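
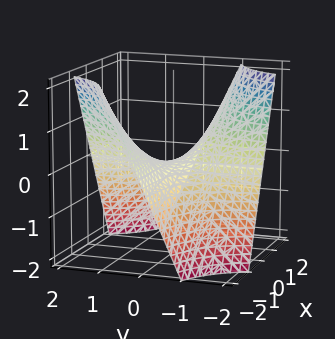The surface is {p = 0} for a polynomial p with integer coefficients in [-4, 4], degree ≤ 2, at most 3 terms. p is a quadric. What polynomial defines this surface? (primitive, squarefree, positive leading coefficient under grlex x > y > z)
x*y + z

First, degree: a hyperbolic paraboloid; a quadric, so deg p = 2.
Then, from the visible intercepts: every point of the x-axis in the box is on the surface; the visible y-axis segment lies entirely on the surface; it meets the z-axis at z = 0 (among the integer gridlines).
Finally, fitting integer coefficients to these (and the overall shape) gives p.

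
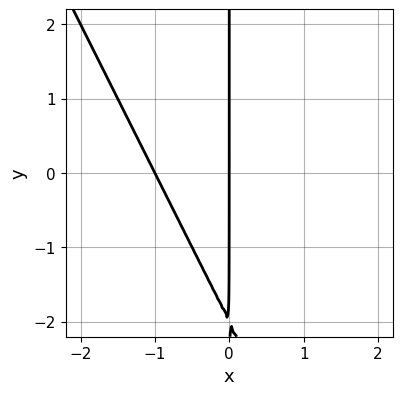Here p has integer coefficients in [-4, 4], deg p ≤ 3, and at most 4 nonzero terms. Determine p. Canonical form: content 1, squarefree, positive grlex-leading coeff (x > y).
1. The degree is 2 — a generic line meets the curve in up to 2 points.
2. From the axis intercepts and sections: the visible y-axis segment lies entirely on the curve; the x-axis gridline crossings are at x ∈ {-1, 0}.
3. These observations pin down the coefficients.

2*x^2 + x*y + 2*x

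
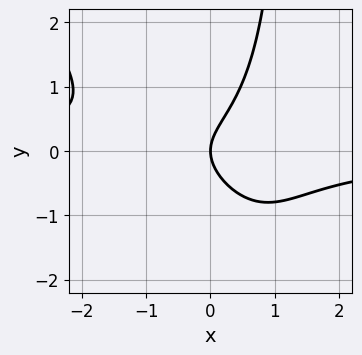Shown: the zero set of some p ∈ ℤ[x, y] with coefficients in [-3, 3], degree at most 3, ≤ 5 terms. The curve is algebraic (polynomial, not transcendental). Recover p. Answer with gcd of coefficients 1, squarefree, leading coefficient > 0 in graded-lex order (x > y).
3*x^2*y + 2*x*y^2 - 3*y^2 + 3*x

1. The degree is 3 — no degree-2 curve has this shape.
2. From the visible intercepts: it crosses the x-axis at the gridline x = 0; one y-axis crossing is at y = 0.
3. The integer polynomial consistent with all of this is the stated p.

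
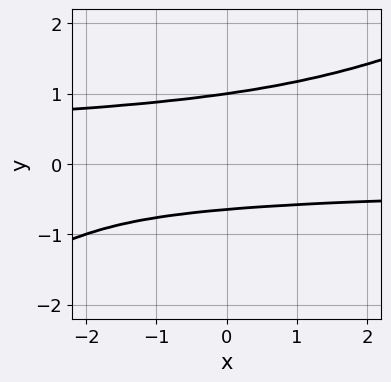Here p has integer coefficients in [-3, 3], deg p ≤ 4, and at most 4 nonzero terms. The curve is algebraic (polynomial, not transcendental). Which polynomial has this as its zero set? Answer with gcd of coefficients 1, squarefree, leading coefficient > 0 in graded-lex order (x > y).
First, deg p = 4.
Then, reading off the gridlines: it meets the y-axis at y = 1 (among the integer gridlines); no x-intercept at any integer in the box.
Finally, the integer polynomial consistent with all of this is the stated p.

x*y^3 - 2*y^4 + y + 1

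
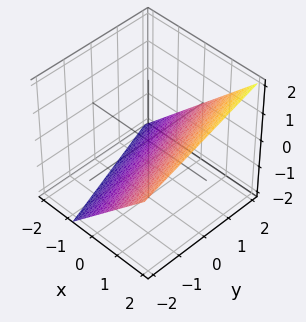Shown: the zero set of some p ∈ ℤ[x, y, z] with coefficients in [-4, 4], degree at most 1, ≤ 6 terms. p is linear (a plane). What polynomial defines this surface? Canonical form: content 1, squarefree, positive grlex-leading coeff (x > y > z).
The degree is 1 — the surface is flat (a plane).
Reading off the gridlines: it meets the y-axis at y = 2 (among the integer gridlines).
Solving for integer coefficients yields p as stated.

3*x + y - 3*z - 2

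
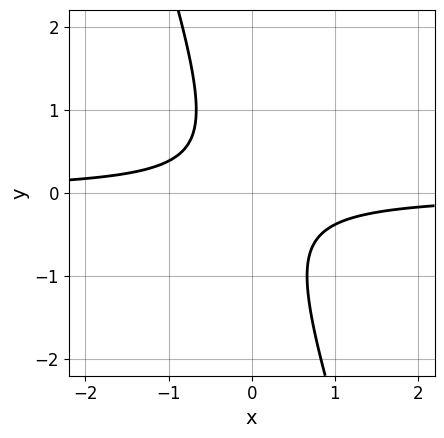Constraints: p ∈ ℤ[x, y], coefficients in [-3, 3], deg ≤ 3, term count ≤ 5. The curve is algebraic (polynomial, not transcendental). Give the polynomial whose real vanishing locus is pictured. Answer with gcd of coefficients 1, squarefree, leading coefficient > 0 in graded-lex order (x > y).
Degree: the shape is more complex than any degree-1 curve, so deg p = 2.
From the axis intercepts and sections: the curve avoids every integer x-axis point in the box; no y-intercept at any integer in the box.
These observations pin down the coefficients.

3*x*y + y^2 + 1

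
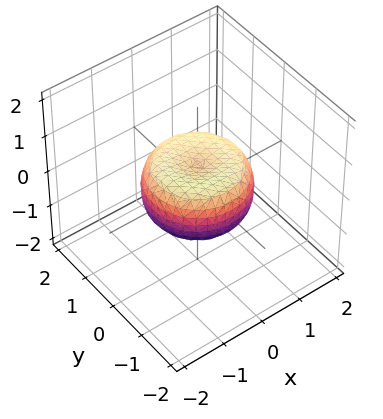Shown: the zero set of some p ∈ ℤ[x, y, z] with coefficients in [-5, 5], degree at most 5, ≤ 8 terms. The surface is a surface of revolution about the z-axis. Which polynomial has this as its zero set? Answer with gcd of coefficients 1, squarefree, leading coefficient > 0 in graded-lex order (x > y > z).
2*x^4 + 4*x^2*y^2 + 2*y^4 - 2*x^2 - 2*y^2 + 3*z^2 - 1

(a) The degree is 4 — a generic line meets the surface in up to 4 points.
(b) Symmetry: the z-axis is an axis of rotation, so x and y enter only as x² + y².
(c) Observable constraints: a circular section at z = 0 has radius between 1 and 2.
(d) Matching integer coefficients to the picture gives p.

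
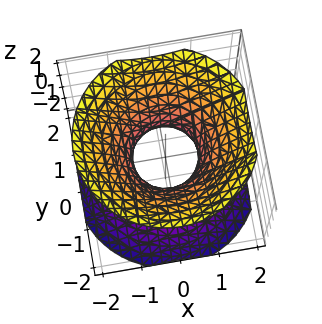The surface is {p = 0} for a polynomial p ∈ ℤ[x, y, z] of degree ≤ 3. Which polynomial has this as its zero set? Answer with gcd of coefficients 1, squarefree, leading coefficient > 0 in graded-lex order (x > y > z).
1. The degree is 2 — an hourglass — one-sheet hyperboloid; a quadric.
2. Symmetry: the surface is invariant under rotation about z: p = q(x² + y², z); mirror symmetry z ↦ −z ⇒ only even powers of z.
3. From the axis intercepts and sections: it misses every integer gridline on the z-axis; a circular section at z = 1 has radius between 1 and 2.
4. Fitting integer coefficients to these (and the overall shape) gives p.

3*x^2 + 3*y^2 - 3*z^2 - 2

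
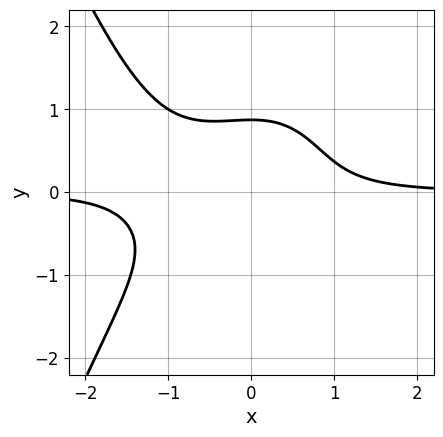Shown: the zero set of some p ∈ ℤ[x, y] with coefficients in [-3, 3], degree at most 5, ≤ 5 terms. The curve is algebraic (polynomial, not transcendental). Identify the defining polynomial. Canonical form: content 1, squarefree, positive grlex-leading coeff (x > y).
3*x^3*y + 2*x^2*y + 3*y^3 - 2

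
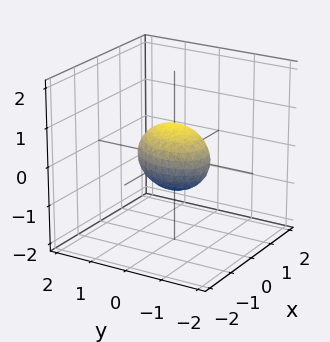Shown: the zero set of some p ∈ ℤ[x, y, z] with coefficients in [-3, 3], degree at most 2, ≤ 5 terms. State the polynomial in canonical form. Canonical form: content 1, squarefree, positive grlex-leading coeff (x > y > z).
3*x^2 - x*y + 2*y^2 + 3*z^2 - 2

1. Degree: the shape is more complex than any degree-1 surface, so deg p = 2.
2. From the axis intercepts and sections: among the integer gridlines, it crosses the y-axis at y ∈ {-1, 1}.
3. Assembling these constraints gives the stated polynomial.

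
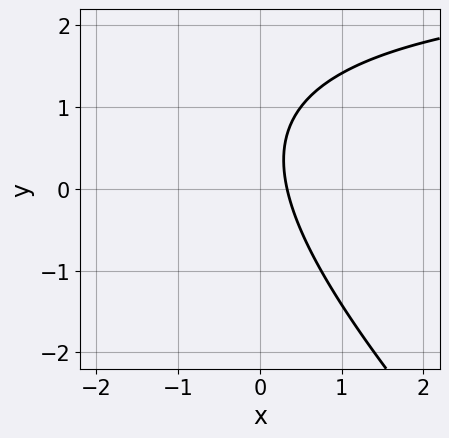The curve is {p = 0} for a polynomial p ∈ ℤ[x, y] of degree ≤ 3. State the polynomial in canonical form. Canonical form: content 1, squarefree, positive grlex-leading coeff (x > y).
x*y + y^2 - 3*x - y + 1

(a) deg p = 2. A generic line meets the curve in up to 2 points.
(b) Checking where it meets the axes: no y-intercept at any integer in the box.
(c) Fitting integer coefficients to these (and the overall shape) gives p.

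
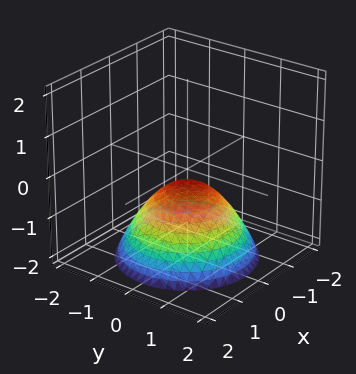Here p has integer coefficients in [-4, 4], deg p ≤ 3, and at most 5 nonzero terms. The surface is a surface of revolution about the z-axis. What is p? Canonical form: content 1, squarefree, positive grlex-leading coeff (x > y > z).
2*x^2 + 2*y^2 + 3*z + 1

The degree is 2 — the shape is more complex than any degree-1 surface.
Symmetries: rotational symmetry about the z-axis ⇒ p depends on x, y only through x² + y².
Checking where it meets the axes: the surface avoids every integer y-axis point in the box; a circular section at z = -1 has radius exactly 1.
These observations pin down the coefficients.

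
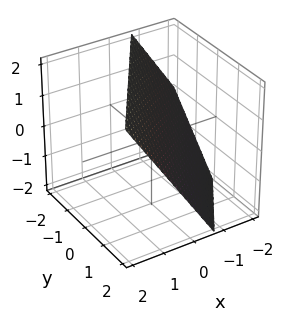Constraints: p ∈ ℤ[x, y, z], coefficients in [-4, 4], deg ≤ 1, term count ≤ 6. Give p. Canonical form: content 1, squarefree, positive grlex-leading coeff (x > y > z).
3*x - 2*y - 2*z + 2

First, deg p = 1. Every cross-section is a straight line — this is a plane.
Then, against the integer gridlines: it meets the y-axis at y = 1 (among the integer gridlines); it meets the z-axis at z = 1 (among the integer gridlines).
Finally, matching integer coefficients to the picture gives p.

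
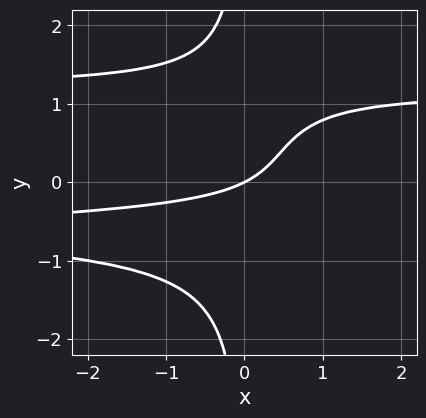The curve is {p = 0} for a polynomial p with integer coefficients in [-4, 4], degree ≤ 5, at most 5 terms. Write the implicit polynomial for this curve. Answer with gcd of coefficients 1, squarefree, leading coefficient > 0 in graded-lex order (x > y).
(a) The degree is 4 — the shape is more complex than any degree-3 curve.
(b) Reading off the gridlines: it crosses the x-axis at the gridline x = 0; one y-axis crossing is at y = 0.
(c) Putting this together gives p.

2*x*y^3 - 2*x*y - x + 2*y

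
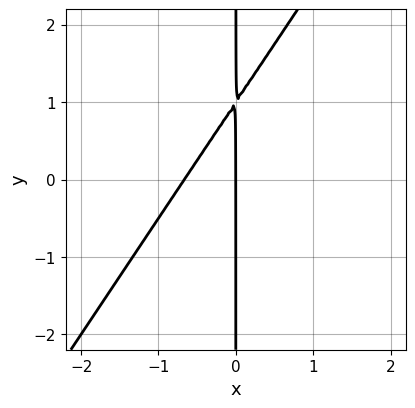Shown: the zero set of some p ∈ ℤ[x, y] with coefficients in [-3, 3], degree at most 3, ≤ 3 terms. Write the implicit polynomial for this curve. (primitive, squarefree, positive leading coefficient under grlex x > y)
3*x^2 - 2*x*y + 2*x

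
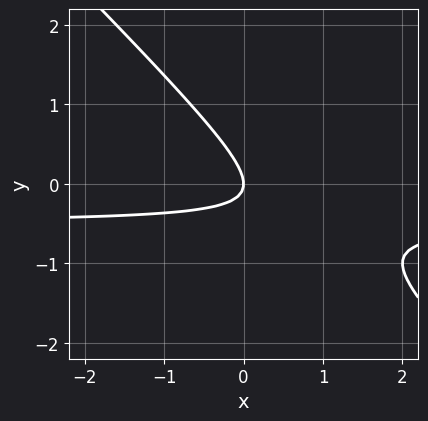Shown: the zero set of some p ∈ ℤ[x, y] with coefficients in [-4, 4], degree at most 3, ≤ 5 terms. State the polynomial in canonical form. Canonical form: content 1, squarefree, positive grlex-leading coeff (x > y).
(a) The degree is 2 — no degree-1 curve has this shape.
(b) Against the integer gridlines: one x-axis crossing is at x = 0; one y-axis crossing is at y = 0.
(c) Together with the visible shape, these determine p as stated.

2*x*y + 2*y^2 + x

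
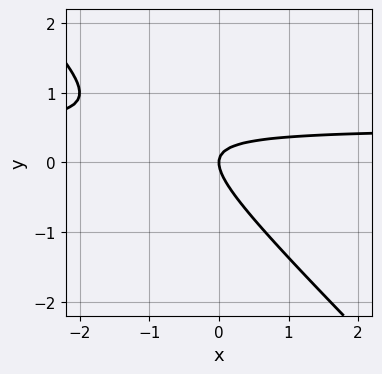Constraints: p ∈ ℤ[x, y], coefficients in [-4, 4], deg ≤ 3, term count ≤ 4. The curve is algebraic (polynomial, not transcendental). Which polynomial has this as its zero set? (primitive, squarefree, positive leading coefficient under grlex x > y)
2*x*y + 2*y^2 - x

1. The degree is 2 — a generic line meets the curve in up to 2 points.
2. Reading off the gridlines: one y-axis crossing is at y = 0; it meets the x-axis at x = 0 (among the integer gridlines).
3. Together with the visible shape, these determine p as stated.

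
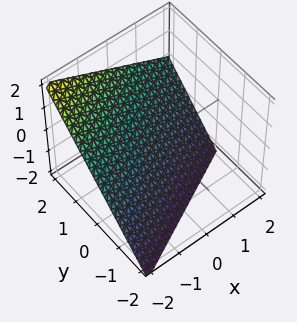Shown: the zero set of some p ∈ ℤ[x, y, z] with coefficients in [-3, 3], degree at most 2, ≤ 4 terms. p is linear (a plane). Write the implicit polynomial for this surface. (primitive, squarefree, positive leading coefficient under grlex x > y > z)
First, degree: the surface is flat (a plane), so deg p = 1.
Next, observable constraints: it meets the y-axis at y = 1 (among the integer gridlines); it crosses the z-axis at the gridline z = -1; it meets the x-axis at x = -2 (among the integer gridlines).
Finally, fitting integer coefficients to these (and the overall shape) gives p.

x - 2*y + 2*z + 2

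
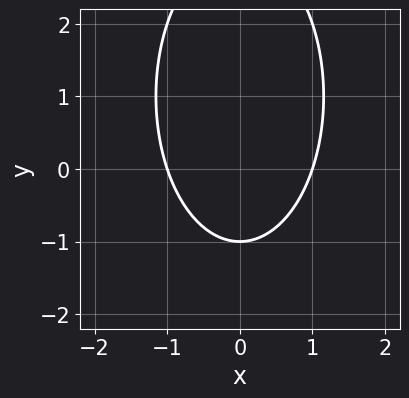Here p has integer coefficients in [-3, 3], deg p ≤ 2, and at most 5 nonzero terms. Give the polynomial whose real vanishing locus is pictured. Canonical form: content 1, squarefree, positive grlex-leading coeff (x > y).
deg p = 2. The shape is more complex than any degree-1 curve.
Symmetries: mirror symmetry x ↦ −x ⇒ only even powers of x.
From the visible intercepts: it crosses the y-axis at the gridline y = -1; the x-axis gridline crossings are at x ∈ {-1, 1}.
Together with the visible shape, these determine p as stated.

3*x^2 + y^2 - 2*y - 3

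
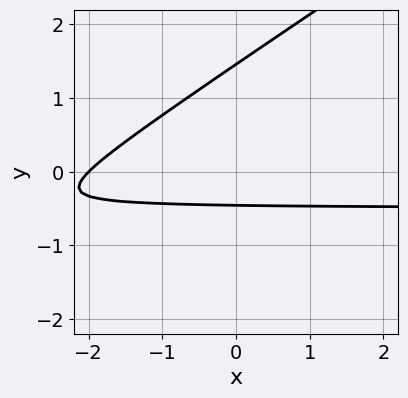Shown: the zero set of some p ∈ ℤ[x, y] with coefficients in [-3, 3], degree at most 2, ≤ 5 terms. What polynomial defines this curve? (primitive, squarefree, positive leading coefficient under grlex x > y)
The degree is 2 — no degree-1 curve has this shape.
Observable constraints: it crosses the x-axis at the gridline x = -2.
Assembling these constraints gives the stated polynomial.

2*x*y - 3*y^2 + x + 3*y + 2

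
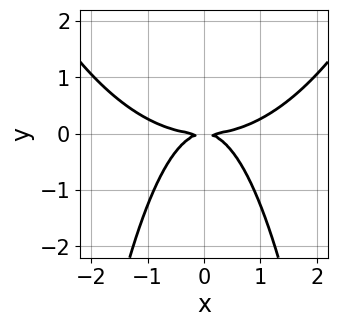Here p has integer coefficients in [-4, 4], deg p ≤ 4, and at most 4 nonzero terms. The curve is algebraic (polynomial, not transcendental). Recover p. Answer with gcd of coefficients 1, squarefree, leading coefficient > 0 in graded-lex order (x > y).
x^4 - 3*x^2*y - 3*y^2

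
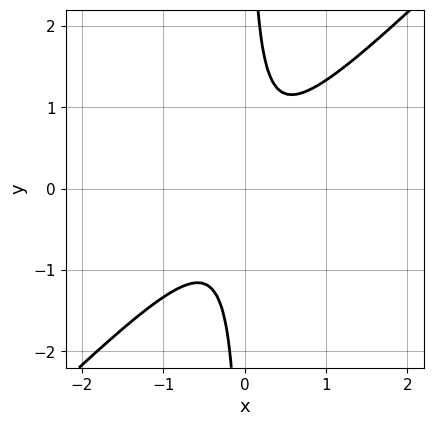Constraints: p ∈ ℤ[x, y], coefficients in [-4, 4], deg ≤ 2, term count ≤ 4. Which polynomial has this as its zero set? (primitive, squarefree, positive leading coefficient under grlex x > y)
3*x^2 - 3*x*y + 1

Degree: no degree-1 curve has this shape, so deg p = 2.
From the visible intercepts: the curve avoids every integer x-axis point in the box; it misses every integer gridline on the y-axis.
Matching integer coefficients to the picture gives p.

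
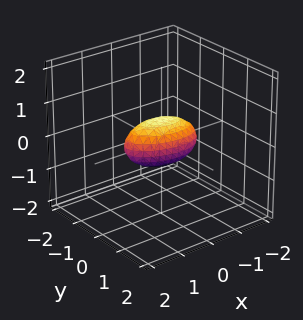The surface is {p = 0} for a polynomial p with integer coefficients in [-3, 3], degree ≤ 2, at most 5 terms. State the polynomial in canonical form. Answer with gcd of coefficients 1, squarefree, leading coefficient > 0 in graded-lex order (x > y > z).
x^2 + x*y + 3*y^2 + 2*z^2 - 1

(a) deg p = 2. A generic line meets the surface in up to 2 points.
(b) From the axis intercepts and sections: the x-axis gridline crossings are at x ∈ {-1, 1}.
(c) The integer polynomial consistent with all of this is the stated p.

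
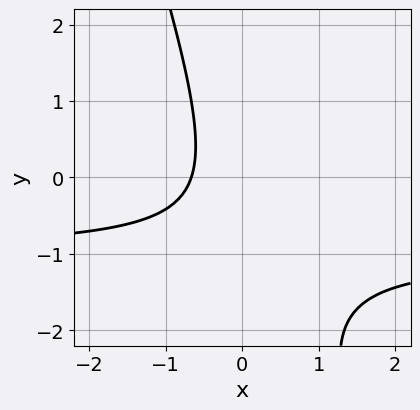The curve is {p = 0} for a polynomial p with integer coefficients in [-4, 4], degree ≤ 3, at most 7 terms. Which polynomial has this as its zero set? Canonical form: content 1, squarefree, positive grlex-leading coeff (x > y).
First, the degree is 2 — the shape is more complex than any degree-1 curve.
Then, observable constraints: it misses every integer gridline on the y-axis.
Finally, assembling these constraints gives the stated polynomial.

3*x*y + y^2 + 3*x + y + 2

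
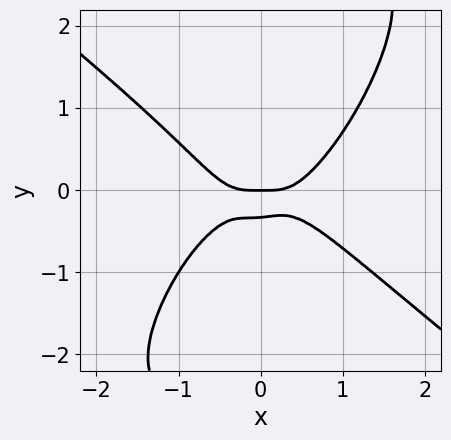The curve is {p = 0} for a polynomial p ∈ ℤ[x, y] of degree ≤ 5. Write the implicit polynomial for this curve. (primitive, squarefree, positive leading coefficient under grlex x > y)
3*x^4 - 3*x^2*y^2 + 2*x*y^3 - 3*y^2 - y

deg p = 4.
From the axis intercepts and sections: one y-axis crossing is at y = 0; it meets the x-axis at x = 0 (among the integer gridlines).
Matching integer coefficients to the picture gives p.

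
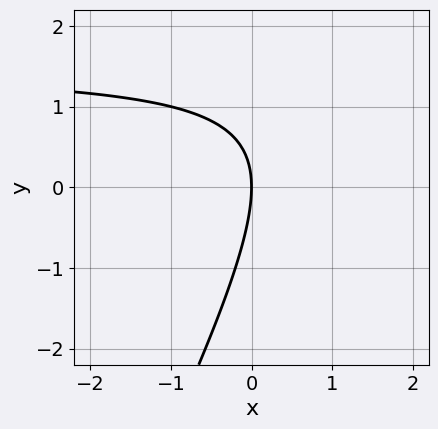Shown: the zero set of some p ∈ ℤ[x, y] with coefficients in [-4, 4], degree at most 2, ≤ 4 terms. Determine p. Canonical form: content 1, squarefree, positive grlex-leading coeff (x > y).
2*x*y - y^2 - 3*x

First, deg p = 2.
Then, reading off the gridlines: it meets the y-axis at y = 0 (among the integer gridlines); it meets the x-axis at x = 0 (among the integer gridlines).
Finally, together with the visible shape, these determine p as stated.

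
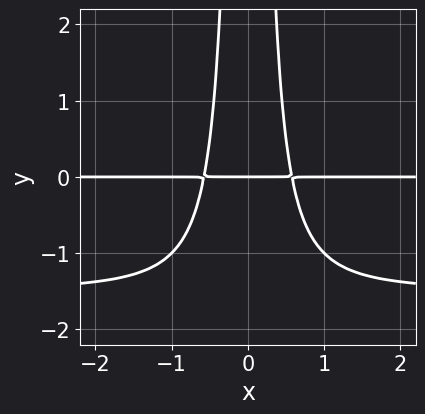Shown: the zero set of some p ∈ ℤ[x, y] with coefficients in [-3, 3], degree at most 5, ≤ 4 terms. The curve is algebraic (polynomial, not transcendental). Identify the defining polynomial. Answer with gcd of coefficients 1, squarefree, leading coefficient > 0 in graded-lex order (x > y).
2*x^2*y^2 + 3*x^2*y - y

The degree is 4 — no degree-3 curve has this shape.
Symmetries: it's symmetric under x → −x, forcing even powers of x.
Observable constraints: the visible x-axis segment lies entirely on the curve; one y-axis crossing is at y = 0.
Putting this together gives p.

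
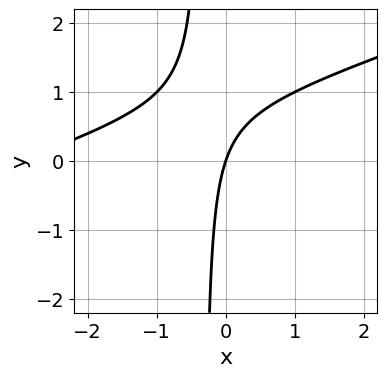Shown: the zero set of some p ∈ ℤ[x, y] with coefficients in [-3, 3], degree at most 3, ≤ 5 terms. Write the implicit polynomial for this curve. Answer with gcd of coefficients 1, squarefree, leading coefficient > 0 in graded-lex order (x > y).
x^2 - 3*x*y + 3*x - y

The degree is 2 — a generic line meets the curve in up to 2 points.
From the axis intercepts and sections: it meets the y-axis at y = 0 (among the integer gridlines); it crosses the x-axis at the gridline x = 0.
Putting this together gives p.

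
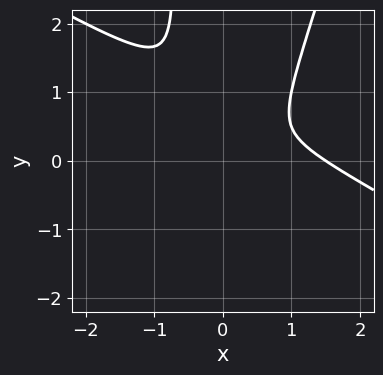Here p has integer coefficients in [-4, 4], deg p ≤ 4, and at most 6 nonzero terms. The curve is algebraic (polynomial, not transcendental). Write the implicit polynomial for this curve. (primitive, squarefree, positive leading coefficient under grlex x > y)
2*x^3 + 3*x^2*y - x*y^2 - 3*x^2 - y^2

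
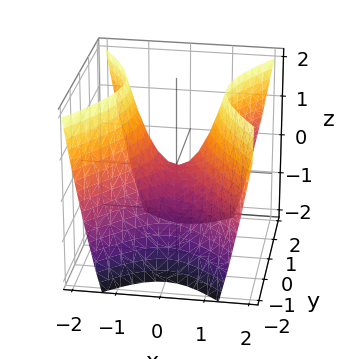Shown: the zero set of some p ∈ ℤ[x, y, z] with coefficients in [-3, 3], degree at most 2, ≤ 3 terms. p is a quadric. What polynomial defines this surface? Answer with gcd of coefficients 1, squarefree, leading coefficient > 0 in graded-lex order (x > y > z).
3*x^2 - 2*y^2 - 2*z

Degree: a hyperbolic paraboloid; a quadric, so deg p = 2.
Symmetries: mirror symmetry x ↦ −x ⇒ only even powers of x; it's symmetric under y → −y, forcing even powers of y.
From the axis intercepts and sections: it meets the y-axis at y = 0 (among the integer gridlines); it meets the z-axis at z = 0 (among the integer gridlines); it meets the x-axis at x = 0 (among the integer gridlines).
These observations pin down the coefficients.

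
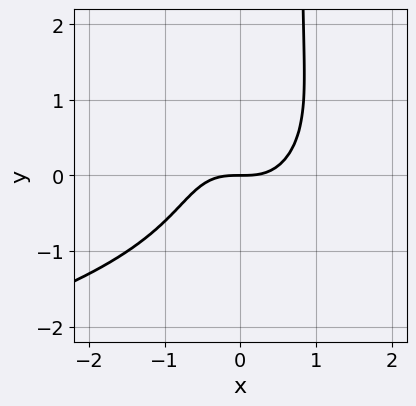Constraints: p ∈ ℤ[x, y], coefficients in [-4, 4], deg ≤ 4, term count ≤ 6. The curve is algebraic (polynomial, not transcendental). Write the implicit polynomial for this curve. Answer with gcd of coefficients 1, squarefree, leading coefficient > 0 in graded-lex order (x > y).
First, degree: a generic line meets the curve in up to 4 points, so deg p = 4.
Next, checking where it meets the axes: it crosses the y-axis at the gridline y = 0; it meets the x-axis at x = 0 (among the integer gridlines).
Finally, fitting integer coefficients to these (and the overall shape) gives p.

2*x^2*y^2 + x*y^3 + 3*x^3 - y^3 - 3*y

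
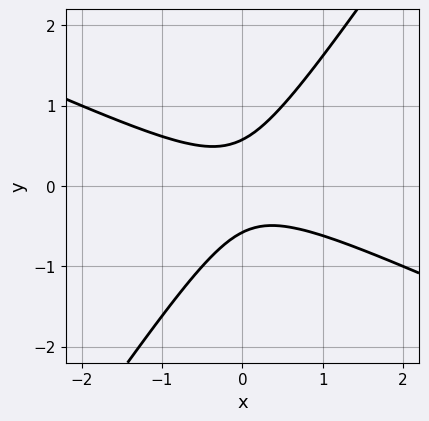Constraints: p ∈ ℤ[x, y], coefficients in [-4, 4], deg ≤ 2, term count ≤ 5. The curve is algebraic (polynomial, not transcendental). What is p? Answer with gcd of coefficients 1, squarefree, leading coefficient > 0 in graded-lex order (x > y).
1. Degree: the shape is more complex than any degree-1 curve, so deg p = 2.
2. Reading off the gridlines: it misses every integer gridline on the x-axis.
3. These observations pin down the coefficients.

2*x^2 + 3*x*y - 3*y^2 + 1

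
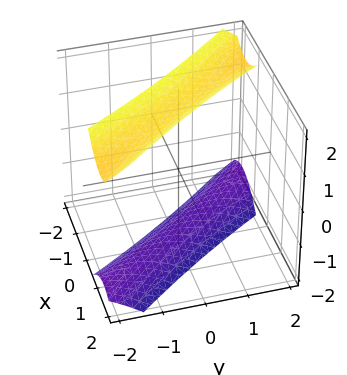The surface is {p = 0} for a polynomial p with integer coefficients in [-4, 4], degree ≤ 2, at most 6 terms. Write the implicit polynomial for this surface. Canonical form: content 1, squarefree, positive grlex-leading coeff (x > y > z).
2*x^2 + 3*x*y + y^2 - z^2 + 3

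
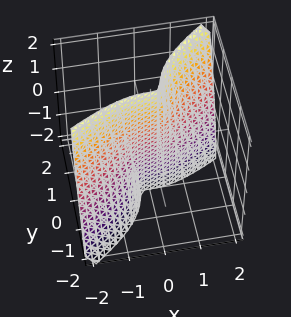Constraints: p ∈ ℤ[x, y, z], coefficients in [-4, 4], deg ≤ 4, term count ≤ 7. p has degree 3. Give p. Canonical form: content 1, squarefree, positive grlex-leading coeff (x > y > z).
(a) The degree is 3 — no degree-2 surface has this shape.
(b) Reading off the gridlines: it meets the x-axis at x = 0 (among the integer gridlines); the visible z-axis segment lies entirely on the surface.
(c) Fitting integer coefficients to these (and the overall shape) gives p.

2*x^3 - 2*x^2*y + 3*x*y*z - 2*y^3 - 2*y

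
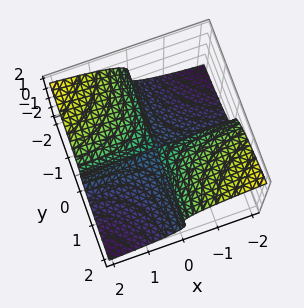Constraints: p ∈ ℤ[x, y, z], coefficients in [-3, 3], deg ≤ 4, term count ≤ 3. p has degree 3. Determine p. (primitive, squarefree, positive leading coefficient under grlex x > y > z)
z^3 + x*y + z^2

1. Degree: no degree-2 surface has this shape, so deg p = 3.
2. Observable constraints: the visible x-axis segment lies entirely on the surface; one z-axis crossing is at z = -1; the visible y-axis segment lies entirely on the surface.
3. Matching integer coefficients to the picture gives p.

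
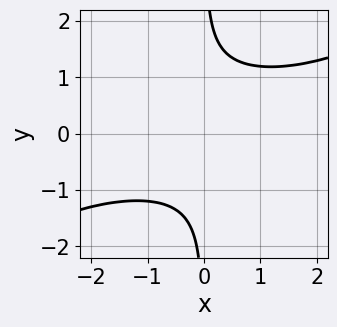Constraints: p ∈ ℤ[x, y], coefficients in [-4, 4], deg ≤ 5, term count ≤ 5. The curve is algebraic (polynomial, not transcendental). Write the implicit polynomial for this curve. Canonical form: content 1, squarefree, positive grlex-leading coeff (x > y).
x^2*y^2 - 2*x*y^3 + 2

(a) Degree: a generic line meets the curve in up to 4 points, so deg p = 4.
(b) Checking where it meets the axes: it misses every integer gridline on the y-axis; the curve avoids every integer x-axis point in the box.
(c) Matching integer coefficients to the picture gives p.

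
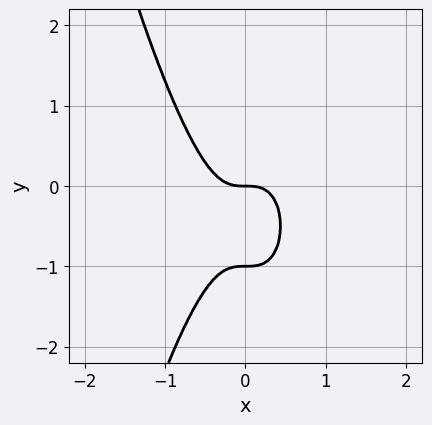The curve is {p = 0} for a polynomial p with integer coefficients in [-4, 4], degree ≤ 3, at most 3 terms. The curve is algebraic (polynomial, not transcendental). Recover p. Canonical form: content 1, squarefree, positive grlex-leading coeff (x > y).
3*x^3 + y^2 + y

(a) Degree: the shape is more complex than any degree-2 curve, so deg p = 3.
(b) Observable constraints: among the integer gridlines, it crosses the y-axis at y ∈ {-1, 0}; it crosses the x-axis at the gridline x = 0.
(c) Assembling these constraints gives the stated polynomial.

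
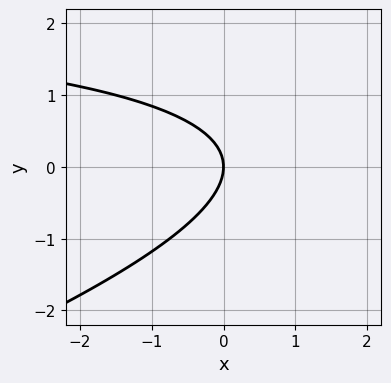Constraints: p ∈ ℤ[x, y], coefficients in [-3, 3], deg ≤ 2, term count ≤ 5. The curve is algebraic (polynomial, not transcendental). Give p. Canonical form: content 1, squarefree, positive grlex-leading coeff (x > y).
x*y - 3*y^2 - 3*x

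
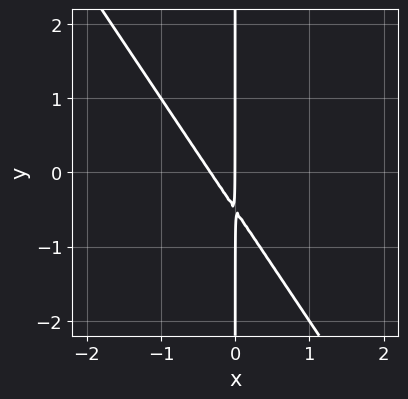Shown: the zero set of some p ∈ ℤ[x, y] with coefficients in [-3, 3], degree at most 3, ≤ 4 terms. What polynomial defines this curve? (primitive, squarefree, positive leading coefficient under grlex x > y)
(a) The degree is 2 — the shape is more complex than any degree-1 curve.
(b) From the visible intercepts: it meets the x-axis at x = 0 (among the integer gridlines); the visible y-axis segment lies entirely on the curve.
(c) These observations pin down the coefficients.

3*x^2 + 2*x*y + x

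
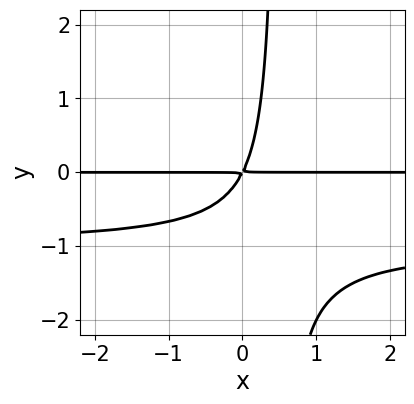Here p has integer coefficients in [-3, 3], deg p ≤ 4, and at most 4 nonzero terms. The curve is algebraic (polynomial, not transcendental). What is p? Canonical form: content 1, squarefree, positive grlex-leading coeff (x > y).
deg p = 3. No degree-2 curve has this shape.
Observable constraints: every point of the x-axis in the box is on the curve.
Putting this together gives p.

2*x*y^2 + 2*x*y - y^2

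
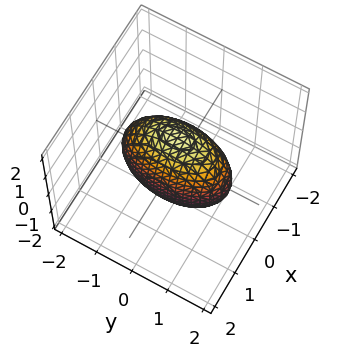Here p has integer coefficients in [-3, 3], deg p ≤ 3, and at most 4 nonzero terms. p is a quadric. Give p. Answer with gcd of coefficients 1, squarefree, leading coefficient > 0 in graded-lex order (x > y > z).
3*x^2 + y^2 + z^2 - 2

(a) Degree: bounded and convex; a quadric, so deg p = 2.
(b) Symmetries: mirror symmetry y ↦ −y ⇒ only even powers of y; it's symmetric under z → −z, forcing even powers of z; the x ↦ −x reflection is a symmetry, so x appears only in even powers.
(c) Putting this together gives p.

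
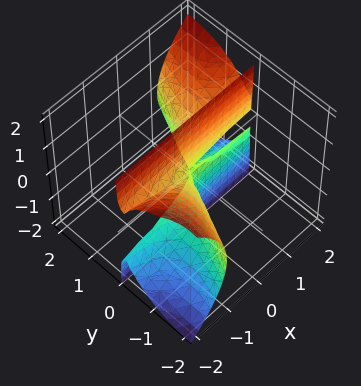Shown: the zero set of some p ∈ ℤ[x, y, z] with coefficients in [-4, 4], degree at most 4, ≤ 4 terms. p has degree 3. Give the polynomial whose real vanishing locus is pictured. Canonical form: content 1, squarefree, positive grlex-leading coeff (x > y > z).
2*x*y^2 - y^3 - y*z^2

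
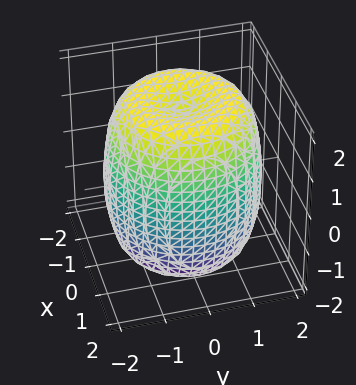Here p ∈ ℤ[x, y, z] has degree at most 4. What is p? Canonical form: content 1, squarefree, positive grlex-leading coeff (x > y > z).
x^4 + 2*x^2*y^2 + y^4 - 2*x^2 - 2*y^2 + z^2 - 3

1. Degree: a generic line meets the surface in up to 4 points, so deg p = 4.
2. By symmetry, the z-axis is an axis of rotation, so x and y enter only as x² + y².
3. Checking where it meets the axes: a circular section at z = -1 has radius between 1 and 2.
4. Putting this together gives p.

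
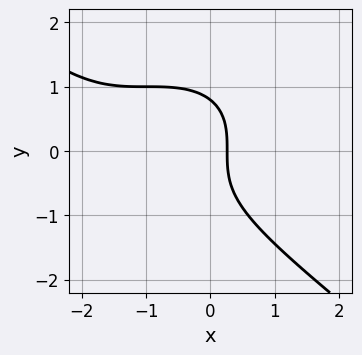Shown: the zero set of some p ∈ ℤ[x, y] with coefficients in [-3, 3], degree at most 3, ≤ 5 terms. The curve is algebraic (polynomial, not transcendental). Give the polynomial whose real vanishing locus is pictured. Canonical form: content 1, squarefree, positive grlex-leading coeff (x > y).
1. Degree: no degree-2 curve has this shape, so deg p = 3.
2. Matching integer coefficients to the picture gives p.

x^3 + 2*y^3 + 3*x^2 + 3*x - 1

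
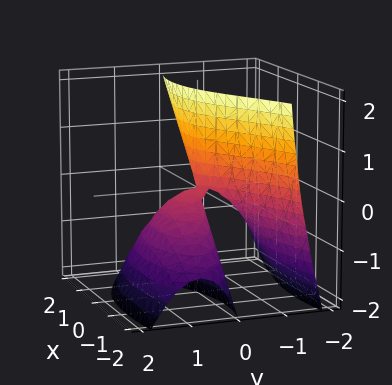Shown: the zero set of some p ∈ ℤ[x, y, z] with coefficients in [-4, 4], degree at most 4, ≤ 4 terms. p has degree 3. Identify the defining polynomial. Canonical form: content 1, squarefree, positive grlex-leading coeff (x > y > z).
2*y^3 + x^2 - x*z + 3*y*z

1. Degree: no degree-2 surface has this shape, so deg p = 3.
2. From the axis intercepts and sections: the visible z-axis segment lies entirely on the surface; one y-axis crossing is at y = 0.
3. Fitting integer coefficients to these (and the overall shape) gives p.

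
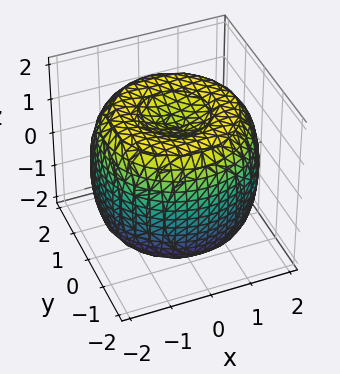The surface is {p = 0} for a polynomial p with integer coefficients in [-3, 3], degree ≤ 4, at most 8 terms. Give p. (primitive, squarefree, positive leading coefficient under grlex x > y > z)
1. deg p = 4. The shape is more complex than any degree-3 surface.
2. Symmetries: the surface is invariant under rotation about z: p = q(x² + y², z).
3. Observable constraints: a circular section at z = 0 has radius between 1 and 2.
4. Putting this together gives p.

x^4 + 2*x^2*y^2 + y^4 - 3*x^2 - 3*y^2 + 2*z^2 - 3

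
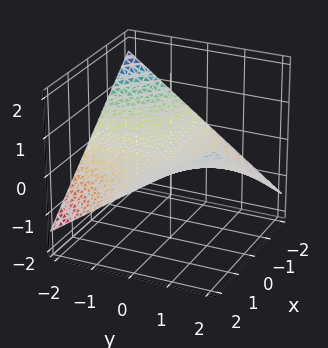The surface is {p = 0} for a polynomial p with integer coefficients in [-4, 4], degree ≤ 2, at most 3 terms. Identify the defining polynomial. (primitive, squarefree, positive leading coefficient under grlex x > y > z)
deg p = 2.
Checking where it meets the axes: the visible y-axis segment lies entirely on the surface; every point of the x-axis in the box is on the surface.
Putting this together gives p.

x*y - 3*z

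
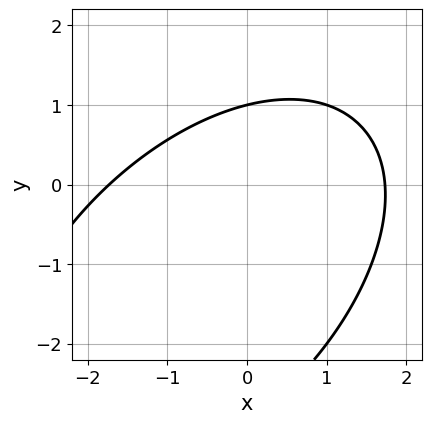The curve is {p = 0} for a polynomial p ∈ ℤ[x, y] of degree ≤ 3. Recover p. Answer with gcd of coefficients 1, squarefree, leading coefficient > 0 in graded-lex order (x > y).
The degree is 2 — the shape is more complex than any degree-1 curve.
From the axis intercepts and sections: it crosses the y-axis at the gridline y = 1.
These observations pin down the coefficients.

x^2 - x*y + y^2 + 2*y - 3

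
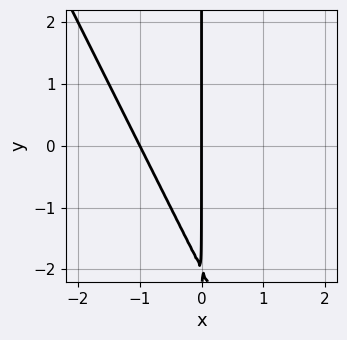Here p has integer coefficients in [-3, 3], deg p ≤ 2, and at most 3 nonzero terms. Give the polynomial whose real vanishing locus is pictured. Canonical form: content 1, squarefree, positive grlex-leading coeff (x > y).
2*x^2 + x*y + 2*x

The degree is 2 — a generic line meets the curve in up to 2 points.
Reading off the gridlines: the visible y-axis segment lies entirely on the curve; among the integer gridlines, it crosses the x-axis at x ∈ {-1, 0}.
Solving for integer coefficients yields p as stated.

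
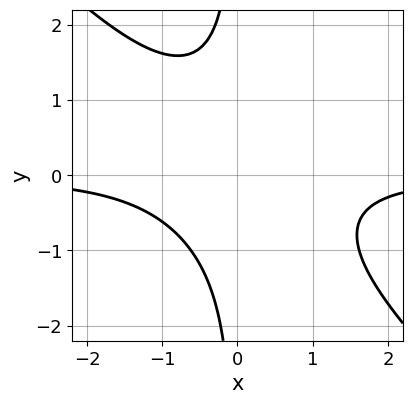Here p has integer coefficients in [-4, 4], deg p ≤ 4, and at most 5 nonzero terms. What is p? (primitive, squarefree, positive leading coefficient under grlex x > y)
x^2*y + x*y^2 + 1

Degree: the shape is more complex than any degree-2 curve, so deg p = 3.
Reading off the gridlines: the curve avoids every integer x-axis point in the box; the curve avoids every integer y-axis point in the box.
The integer polynomial consistent with all of this is the stated p.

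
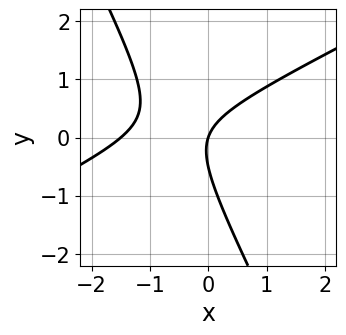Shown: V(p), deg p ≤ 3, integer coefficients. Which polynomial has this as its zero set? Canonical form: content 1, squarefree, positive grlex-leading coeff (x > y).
2*x^2 - 3*x*y - 2*y^2 + 3*x - y

First, deg p = 2. The shape is more complex than any degree-1 curve.
Next, observable constraints: it crosses the y-axis at the gridline y = 0; it meets the x-axis at x = 0 (among the integer gridlines).
Finally, the integer polynomial consistent with all of this is the stated p.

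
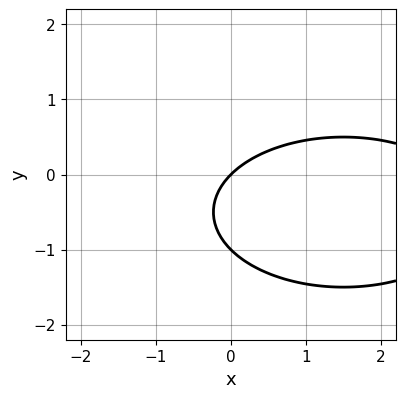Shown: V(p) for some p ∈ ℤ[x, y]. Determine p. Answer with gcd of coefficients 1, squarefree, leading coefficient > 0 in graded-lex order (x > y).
1. Degree: the shape is more complex than any degree-1 curve, so deg p = 2.
2. Checking where it meets the axes: one x-axis crossing is at x = 0; among the integer gridlines, it crosses the y-axis at y ∈ {-1, 0}.
3. Together with the visible shape, these determine p as stated.

x^2 + 3*y^2 - 3*x + 3*y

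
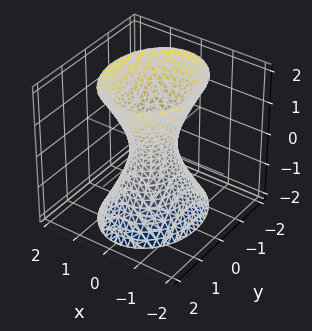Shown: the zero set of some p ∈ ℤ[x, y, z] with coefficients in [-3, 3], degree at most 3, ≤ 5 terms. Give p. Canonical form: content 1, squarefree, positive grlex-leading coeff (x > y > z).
3*x^2 + 2*y^2 - z^2 - 1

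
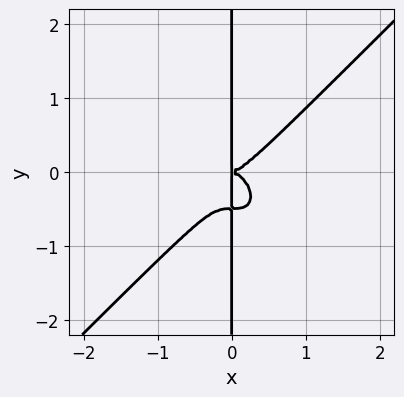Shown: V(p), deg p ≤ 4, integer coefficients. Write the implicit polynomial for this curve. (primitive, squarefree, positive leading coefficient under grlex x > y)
2*x^4 - 2*x*y^3 - x*y^2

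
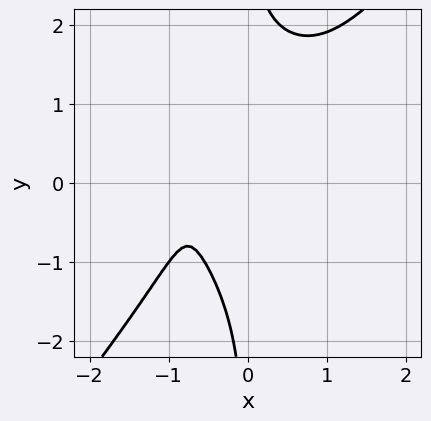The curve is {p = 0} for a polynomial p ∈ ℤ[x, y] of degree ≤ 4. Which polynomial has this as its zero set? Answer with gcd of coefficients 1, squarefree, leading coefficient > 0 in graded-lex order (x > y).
2*x^4 - x*y^3 + 3*x + 2

First, the degree is 4 — no degree-3 curve has this shape.
Next, observable constraints: no x-intercept at any integer in the box; it misses every integer gridline on the y-axis.
Finally, fitting integer coefficients to these (and the overall shape) gives p.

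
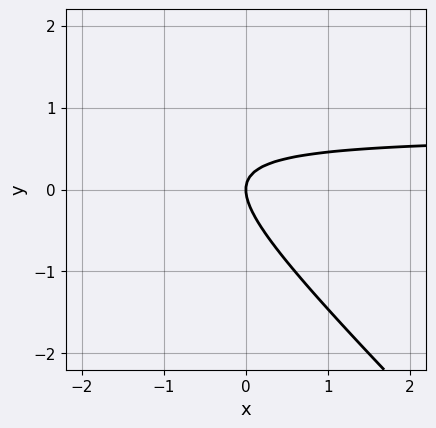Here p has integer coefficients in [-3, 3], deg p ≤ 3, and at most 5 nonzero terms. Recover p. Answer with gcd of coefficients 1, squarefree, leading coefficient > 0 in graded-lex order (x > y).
3*x*y + 3*y^2 - 2*x

1. deg p = 2. No degree-1 curve has this shape.
2. From the axis intercepts and sections: one y-axis crossing is at y = 0; it crosses the x-axis at the gridline x = 0.
3. Matching integer coefficients to the picture gives p.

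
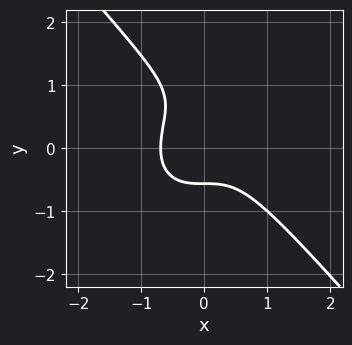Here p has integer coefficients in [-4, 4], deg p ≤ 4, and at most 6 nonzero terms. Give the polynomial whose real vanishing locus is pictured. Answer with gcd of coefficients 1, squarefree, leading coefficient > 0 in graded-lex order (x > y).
Degree: a generic line meets the curve in up to 3 points, so deg p = 3.
The integer polynomial consistent with all of this is the stated p.

3*x^3 + 2*y^3 - 2*y^2 + 1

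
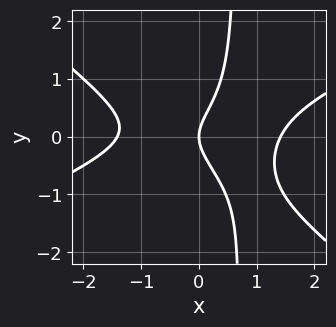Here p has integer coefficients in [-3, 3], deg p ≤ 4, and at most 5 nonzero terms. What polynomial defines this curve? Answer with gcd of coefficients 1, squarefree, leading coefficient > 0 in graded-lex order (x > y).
x^3 - x^2*y - 3*x*y^2 + 2*y^2 - 2*x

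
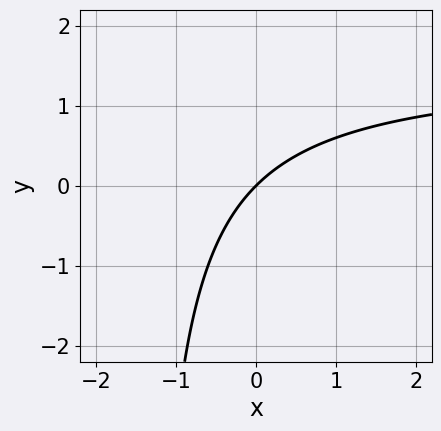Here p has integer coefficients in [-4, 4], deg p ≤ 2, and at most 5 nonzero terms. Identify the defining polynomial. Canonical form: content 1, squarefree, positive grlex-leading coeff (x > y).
2*x*y - 3*x + 3*y

(a) deg p = 2.
(b) Observable constraints: it crosses the x-axis at the gridline x = 0; one y-axis crossing is at y = 0.
(c) Solving for integer coefficients yields p as stated.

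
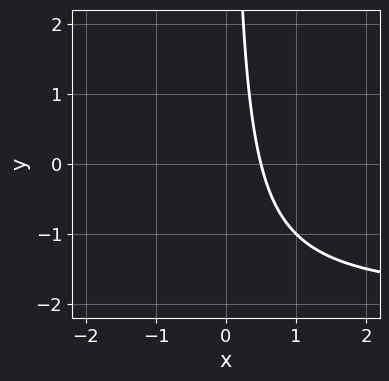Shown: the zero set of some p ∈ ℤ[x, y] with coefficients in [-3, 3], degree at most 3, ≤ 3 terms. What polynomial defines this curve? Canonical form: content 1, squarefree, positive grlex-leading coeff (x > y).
x*y + 2*x - 1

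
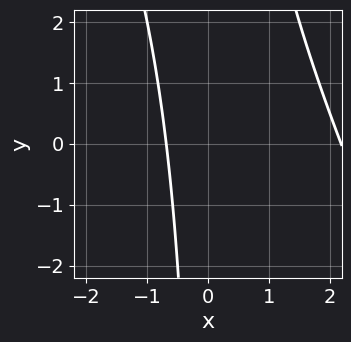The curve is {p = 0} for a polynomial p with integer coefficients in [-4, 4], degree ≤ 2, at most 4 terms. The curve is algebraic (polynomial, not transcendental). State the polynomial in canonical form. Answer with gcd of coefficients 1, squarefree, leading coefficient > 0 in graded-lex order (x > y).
2*x^2 + x*y - 3*x - 3

First, degree: the shape is more complex than any degree-1 curve, so deg p = 2.
Then, observable constraints: the curve avoids every integer y-axis point in the box.
Finally, assembling these constraints gives the stated polynomial.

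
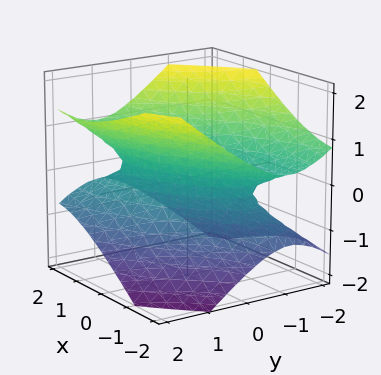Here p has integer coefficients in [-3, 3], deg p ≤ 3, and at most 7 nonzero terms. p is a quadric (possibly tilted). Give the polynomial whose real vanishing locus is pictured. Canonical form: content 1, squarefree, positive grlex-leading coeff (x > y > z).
x^2 - 2*x*y + x*z + 2*y^2 - 3*z^2 - 1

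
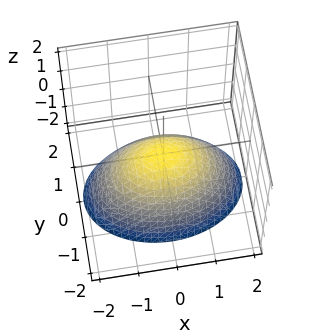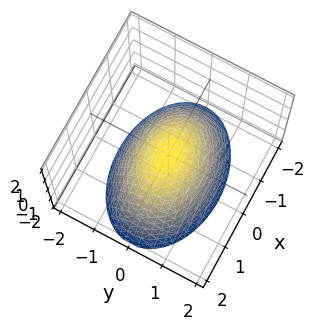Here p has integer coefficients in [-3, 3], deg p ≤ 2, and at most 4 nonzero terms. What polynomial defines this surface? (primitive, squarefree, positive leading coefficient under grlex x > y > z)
x^2 + 2*y^2 + 2*z

(a) The degree is 2 — a single bowl opening along one axis; a quadric.
(b) Symmetries: the x ↦ −x reflection is a symmetry, so x appears only in even powers; mirror symmetry y ↦ −y ⇒ only even powers of y.
(c) From the axis intercepts and sections: it crosses the y-axis at the gridline y = 0; it crosses the z-axis at the gridline z = 0; it meets the x-axis at x = 0 (among the integer gridlines).
(d) Matching integer coefficients to the picture gives p.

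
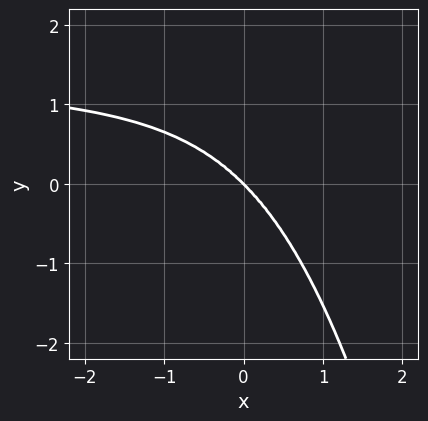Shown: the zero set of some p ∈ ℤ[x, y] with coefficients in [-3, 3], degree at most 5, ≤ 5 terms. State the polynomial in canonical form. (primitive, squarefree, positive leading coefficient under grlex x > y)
2*x^3*y - 2*x^2*y^2 - 3*x^3 - 3*y^3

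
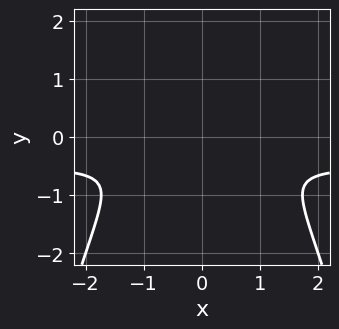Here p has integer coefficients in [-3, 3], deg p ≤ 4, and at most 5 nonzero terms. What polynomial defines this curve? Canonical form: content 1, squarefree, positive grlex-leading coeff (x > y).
2*x^2*y + x^2 + 3*y^2

First, the degree is 3 — the shape is more complex than any degree-2 curve.
Next, symmetries: it's symmetric under x → −x, forcing even powers of x.
Finally, together with the visible shape, these determine p as stated.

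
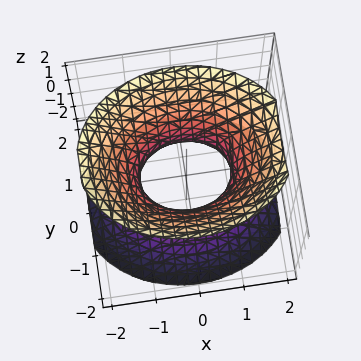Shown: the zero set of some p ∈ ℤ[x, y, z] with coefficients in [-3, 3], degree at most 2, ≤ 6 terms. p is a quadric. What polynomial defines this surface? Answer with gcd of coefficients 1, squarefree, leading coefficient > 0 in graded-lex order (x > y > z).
1. deg p = 2. One connected sheet with a waist; a quadric.
2. Symmetries: it's symmetric under x → −x, forcing even powers of x; mirror symmetry z ↦ −z ⇒ only even powers of z; the y ↦ −y reflection is a symmetry, so y appears only in even powers.
3. Checking where it meets the axes: no z-intercept at any integer in the box; among the integer gridlines, it crosses the x-axis at x ∈ {-1, 1}.
4. Fitting integer coefficients to these (and the overall shape) gives p.

2*x^2 + 3*y^2 - 2*z^2 - 2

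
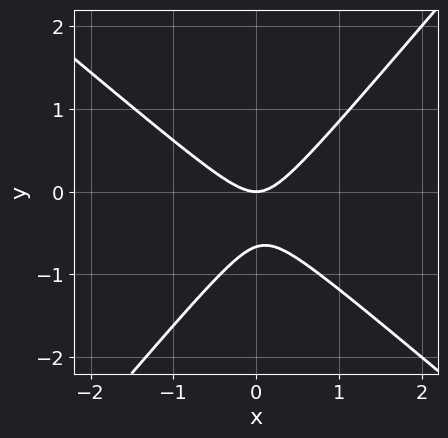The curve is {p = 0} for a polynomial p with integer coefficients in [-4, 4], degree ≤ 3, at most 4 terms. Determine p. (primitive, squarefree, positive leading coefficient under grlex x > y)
3*x^2 + x*y - 3*y^2 - 2*y

The degree is 2 — a generic line meets the curve in up to 2 points.
Reading off the gridlines: one x-axis crossing is at x = 0; it crosses the y-axis at the gridline y = 0.
Together with the visible shape, these determine p as stated.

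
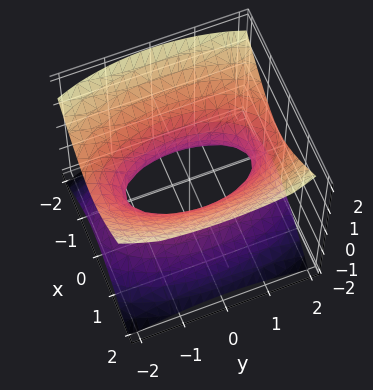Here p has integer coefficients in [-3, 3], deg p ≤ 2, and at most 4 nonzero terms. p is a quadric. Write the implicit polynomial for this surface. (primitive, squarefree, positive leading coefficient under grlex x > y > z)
3*x^2 + y^2 - 3*z^2 - 2

First, the degree is 2 — an hourglass — one-sheet hyperboloid; a quadric.
Next, symmetries: the z ↦ −z reflection is a symmetry, so z appears only in even powers; it's symmetric under x → −x, forcing even powers of x; mirror symmetry y ↦ −y ⇒ only even powers of y.
Next, from the visible intercepts: the surface avoids every integer z-axis point in the box.
Finally, putting this together gives p.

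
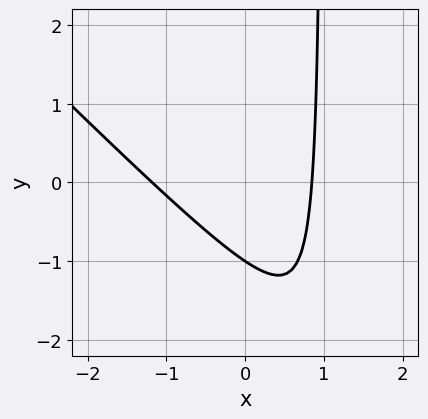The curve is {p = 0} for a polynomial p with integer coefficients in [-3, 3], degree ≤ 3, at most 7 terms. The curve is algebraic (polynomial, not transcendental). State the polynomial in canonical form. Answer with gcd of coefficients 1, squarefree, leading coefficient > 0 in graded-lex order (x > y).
First, the degree is 2 — the shape is more complex than any degree-1 curve.
Then, checking where it meets the axes: one y-axis crossing is at y = -1.
Finally, these observations pin down the coefficients.

3*x^2 + 3*x*y + x - 3*y - 3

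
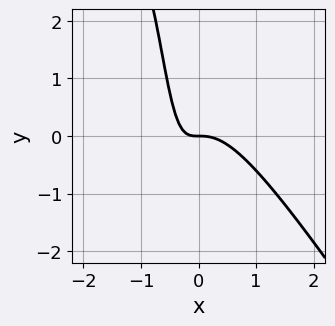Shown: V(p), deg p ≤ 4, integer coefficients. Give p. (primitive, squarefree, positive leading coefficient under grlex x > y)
3*x^3 + 2*x^2*y + 2*x*y + y

First, the degree is 3 — a generic line meets the curve in up to 3 points.
Next, observable constraints: it meets the x-axis at x = 0 (among the integer gridlines); it meets the y-axis at y = 0 (among the integer gridlines).
Finally, putting this together gives p.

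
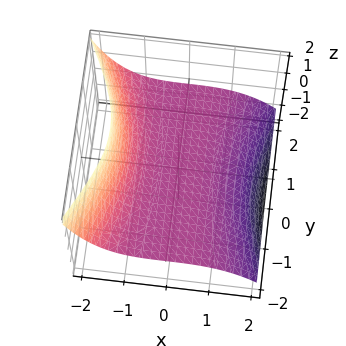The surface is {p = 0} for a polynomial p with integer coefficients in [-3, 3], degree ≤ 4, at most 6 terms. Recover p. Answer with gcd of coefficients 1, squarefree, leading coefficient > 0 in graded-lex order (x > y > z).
x^3 + y^2*z + x*z + 3*z

(a) deg p = 3. The shape is more complex than any degree-2 surface.
(b) Against the integer gridlines: the visible y-axis segment lies entirely on the surface; it meets the z-axis at z = 0 (among the integer gridlines).
(c) Solving for integer coefficients yields p as stated.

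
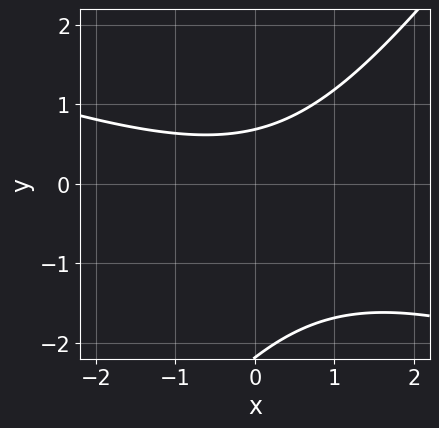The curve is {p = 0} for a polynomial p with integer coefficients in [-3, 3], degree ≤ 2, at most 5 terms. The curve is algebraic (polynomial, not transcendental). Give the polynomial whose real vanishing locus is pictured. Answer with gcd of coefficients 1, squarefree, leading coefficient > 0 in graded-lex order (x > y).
1. Degree: no degree-1 curve has this shape, so deg p = 2.
2. From the axis intercepts and sections: no x-intercept at any integer in the box.
3. These observations pin down the coefficients.

x^2 + 2*x*y - 2*y^2 - 3*y + 3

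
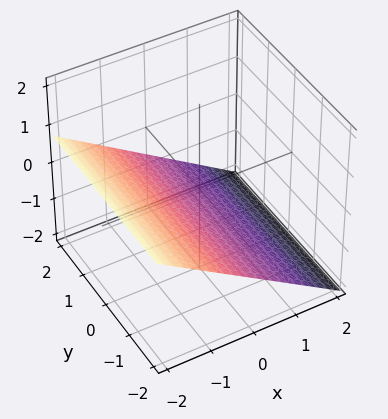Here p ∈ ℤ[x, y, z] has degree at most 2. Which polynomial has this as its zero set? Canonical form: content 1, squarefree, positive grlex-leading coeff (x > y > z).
2*x + 3*z + 2

(a) The degree is 1 — the surface is flat (a plane).
(b) From the axis intercepts and sections: no y-intercept at any integer in the box; it crosses the x-axis at the gridline x = -1.
(c) Solving for integer coefficients yields p as stated.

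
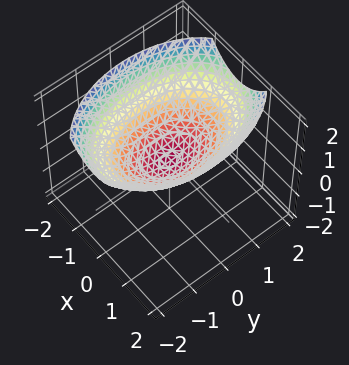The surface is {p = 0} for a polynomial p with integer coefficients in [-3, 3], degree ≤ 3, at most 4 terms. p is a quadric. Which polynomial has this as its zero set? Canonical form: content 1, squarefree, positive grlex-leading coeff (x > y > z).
(a) deg p = 2. A single bowl opening along one axis; a quadric.
(b) Symmetries: the y ↦ −y reflection is a symmetry, so y appears only in even powers; mirror symmetry x ↦ −x ⇒ only even powers of x.
(c) From the axis intercepts and sections: it crosses the x-axis at the gridline x = 0; one y-axis crossing is at y = 0.
(d) Assembling these constraints gives the stated polynomial.

2*x^2 + y^2 - 3*z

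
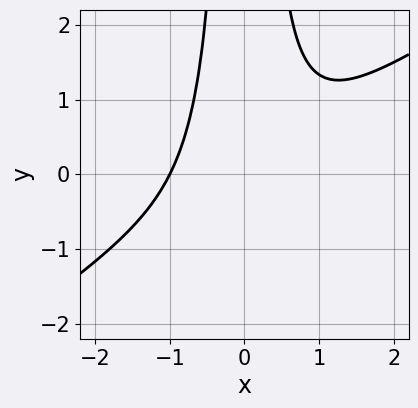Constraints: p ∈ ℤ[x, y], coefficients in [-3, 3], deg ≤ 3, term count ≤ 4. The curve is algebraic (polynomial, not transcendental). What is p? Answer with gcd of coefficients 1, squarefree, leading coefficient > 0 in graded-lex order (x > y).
(a) The degree is 3 — a generic line meets the curve in up to 3 points.
(b) From the axis intercepts and sections: it misses every integer gridline on the y-axis; it meets the x-axis at x = -1 (among the integer gridlines).
(c) Assembling these constraints gives the stated polynomial.

2*x^3 - 3*x^2*y + 2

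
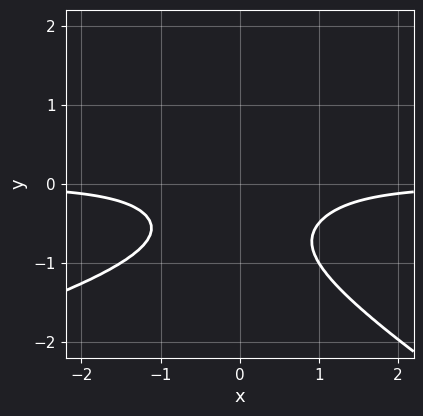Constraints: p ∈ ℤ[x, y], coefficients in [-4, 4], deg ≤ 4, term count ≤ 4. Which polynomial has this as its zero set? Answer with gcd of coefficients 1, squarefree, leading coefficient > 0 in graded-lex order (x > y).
x*y^3 + 2*y^4 + 2*x^2*y + 1

1. The degree is 4 — the shape is more complex than any degree-3 curve.
2. Checking where it meets the axes: the curve avoids every integer x-axis point in the box; the curve avoids every integer y-axis point in the box.
3. Putting this together gives p.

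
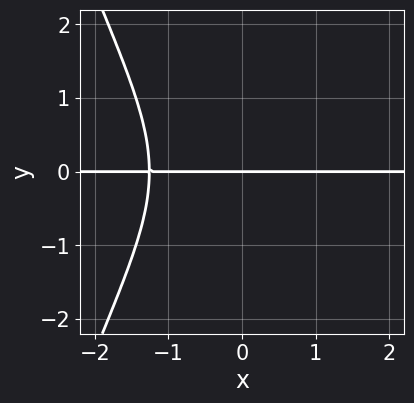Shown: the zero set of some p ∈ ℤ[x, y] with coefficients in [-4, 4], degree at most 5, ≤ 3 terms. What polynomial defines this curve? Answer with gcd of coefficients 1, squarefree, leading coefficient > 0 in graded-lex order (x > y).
x^3*y + y^3 + 2*y

1. The degree is 4 — the shape is more complex than any degree-3 curve.
2. From the axis intercepts and sections: it crosses the y-axis at the gridline y = 0; the visible x-axis segment lies entirely on the curve.
3. Putting this together gives p.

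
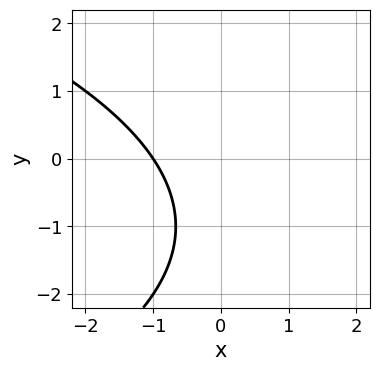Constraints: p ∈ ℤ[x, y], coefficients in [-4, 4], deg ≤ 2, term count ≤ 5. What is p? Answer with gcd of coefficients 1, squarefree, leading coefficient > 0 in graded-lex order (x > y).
1. deg p = 2. A generic line meets the curve in up to 2 points.
2. Checking where it meets the axes: it misses every integer gridline on the y-axis; one x-axis crossing is at x = -1.
3. Assembling these constraints gives the stated polynomial.

y^2 + 3*x + 2*y + 3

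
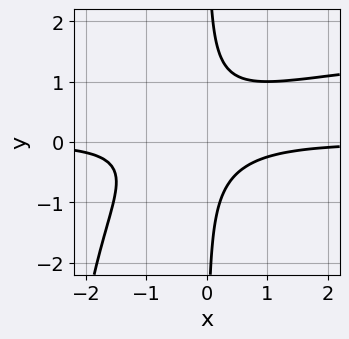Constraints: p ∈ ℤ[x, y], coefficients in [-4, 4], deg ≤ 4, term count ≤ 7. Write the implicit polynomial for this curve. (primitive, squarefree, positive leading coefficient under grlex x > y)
x^2*y^2 - 2*x^2*y + 3*x*y^2 - x*y - 1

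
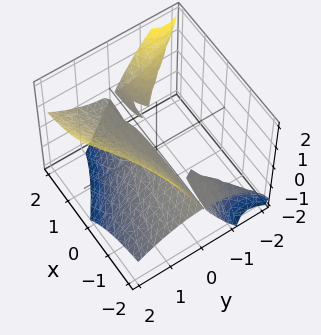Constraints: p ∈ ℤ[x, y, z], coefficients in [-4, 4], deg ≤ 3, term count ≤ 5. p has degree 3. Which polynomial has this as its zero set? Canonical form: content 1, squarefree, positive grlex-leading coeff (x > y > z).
There are 3 components. Treating them together as one polynomial.
Degree: no degree-2 surface has this shape, so deg p = 3.
Reading off the gridlines: it crosses the y-axis at the gridline y = 0; it crosses the z-axis at the gridline z = 0.
Fitting integer coefficients to these (and the overall shape) gives p. Check: (-2, 0, 0) on the x-axis lies on the surface, and p(-2, 0, 0) = 0. ✓

2*x*y*z - y^3 + 2*z^2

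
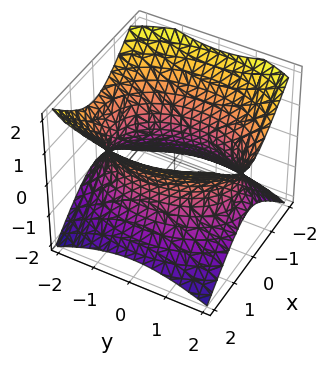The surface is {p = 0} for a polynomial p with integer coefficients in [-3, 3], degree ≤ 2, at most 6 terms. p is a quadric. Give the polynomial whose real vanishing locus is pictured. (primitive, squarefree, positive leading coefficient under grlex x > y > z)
2*x^2 + y^2 - 2*z^2 - 3

(a) Degree: an hourglass — one-sheet hyperboloid; a quadric, so deg p = 2.
(b) Symmetries: mirror symmetry z ↦ −z ⇒ only even powers of z; it's symmetric under x → −x, forcing even powers of x; the y ↦ −y reflection is a symmetry, so y appears only in even powers.
(c) Observable constraints: it misses every integer gridline on the z-axis.
(d) Matching integer coefficients to the picture gives p.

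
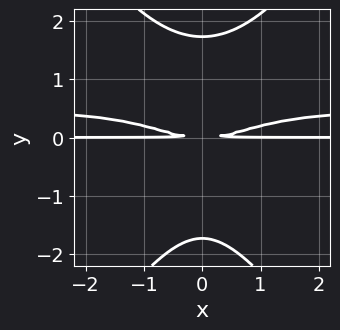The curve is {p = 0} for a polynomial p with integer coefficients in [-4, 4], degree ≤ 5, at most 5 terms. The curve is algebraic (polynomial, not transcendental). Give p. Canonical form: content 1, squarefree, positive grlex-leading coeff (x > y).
2*x^2*y^2 - y^4 - x^2*y + 3*y^2

1. The degree is 4 — the shape is more complex than any degree-3 curve.
2. Symmetries: it's symmetric under x → −x, forcing even powers of x.
3. Checking where it meets the axes: every point of the x-axis in the box is on the curve.
4. Together with the visible shape, these determine p as stated.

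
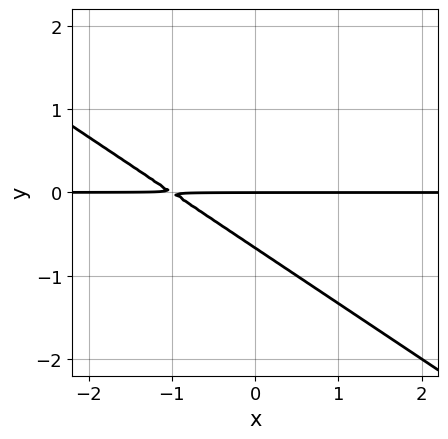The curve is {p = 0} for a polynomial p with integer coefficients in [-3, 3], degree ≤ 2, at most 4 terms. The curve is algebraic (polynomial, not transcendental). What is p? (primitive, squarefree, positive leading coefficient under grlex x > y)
2*x*y + 3*y^2 + 2*y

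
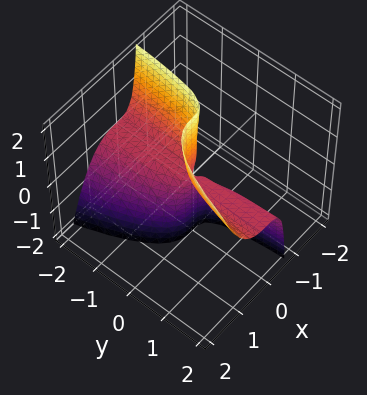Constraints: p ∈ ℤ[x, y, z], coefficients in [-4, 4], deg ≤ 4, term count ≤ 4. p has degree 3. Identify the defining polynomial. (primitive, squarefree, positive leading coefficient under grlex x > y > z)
(a) Degree: a generic line meets the surface in up to 3 points, so deg p = 3.
(b) From the visible intercepts: every point of the y-axis in the box is on the surface; every point of the z-axis in the box is on the surface.
(c) Solving for integer coefficients yields p as stated.

3*x^3 - x*y*z - y*z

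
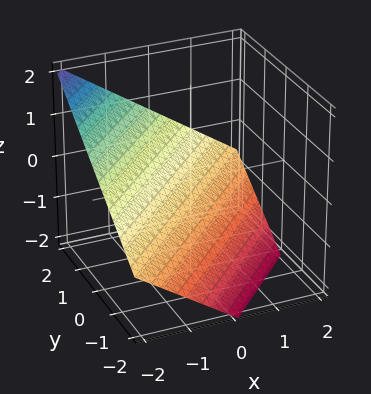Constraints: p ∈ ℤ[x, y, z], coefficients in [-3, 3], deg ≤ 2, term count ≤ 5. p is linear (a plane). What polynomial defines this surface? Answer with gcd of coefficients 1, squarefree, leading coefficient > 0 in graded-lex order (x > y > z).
2*x - 2*y + 3*z + 2

1. deg p = 1. The surface is flat (a plane).
2. From the visible intercepts: one y-axis crossing is at y = 1; one x-axis crossing is at x = -1.
3. Fitting integer coefficients to these (and the overall shape) gives p.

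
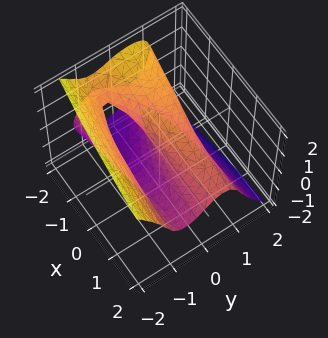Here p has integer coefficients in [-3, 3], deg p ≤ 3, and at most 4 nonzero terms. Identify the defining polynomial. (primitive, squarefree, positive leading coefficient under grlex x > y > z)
1. deg p = 3. The shape is more complex than any degree-2 surface.
2. Checking where it meets the axes: the y-axis gridline crossings are at y ∈ {-1, 0, 1}; it meets the z-axis at z = 0 (among the integer gridlines).
3. The integer polynomial consistent with all of this is the stated p. Check: (2, 0, 0) on the x-axis lies on the surface, and p(2, 0, 0) = 0. ✓

2*y^3 + z^3 + x*z - 2*y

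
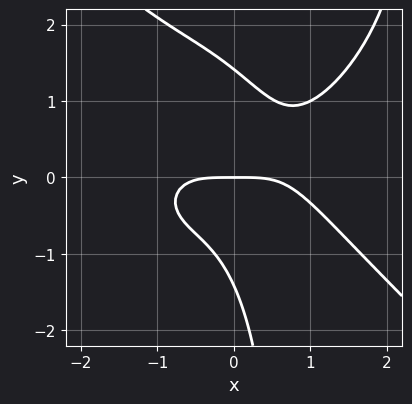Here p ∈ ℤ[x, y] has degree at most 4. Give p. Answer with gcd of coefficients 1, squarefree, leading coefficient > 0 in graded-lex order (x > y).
x^4 + x*y^3 - 3*x*y^2 - y^3 + 2*y

The degree is 4 — no degree-3 curve has this shape.
Checking where it meets the axes: it meets the x-axis at x = 0 (among the integer gridlines); one y-axis crossing is at y = 0.
Together with the visible shape, these determine p as stated.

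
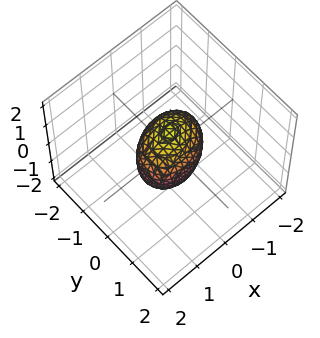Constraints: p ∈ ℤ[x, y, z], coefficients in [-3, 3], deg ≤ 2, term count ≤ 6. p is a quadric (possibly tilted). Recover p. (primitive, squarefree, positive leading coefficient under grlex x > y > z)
2*x^2 - x*y + 3*y^2 + 2*z^2 - 2

1. deg p = 2.
2. From the axis intercepts and sections: among the integer gridlines, it crosses the x-axis at x ∈ {-1, 1}; among the integer gridlines, it crosses the z-axis at z ∈ {-1, 1}.
3. Matching integer coefficients to the picture gives p.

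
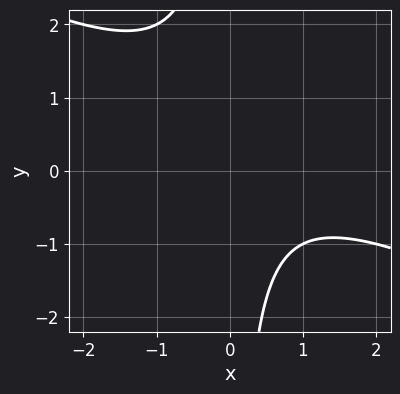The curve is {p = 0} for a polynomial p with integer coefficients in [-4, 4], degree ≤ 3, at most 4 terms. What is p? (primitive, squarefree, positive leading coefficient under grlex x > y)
x^2 + 2*x*y - x + 2

First, the degree is 2 — the shape is more complex than any degree-1 curve.
Then, against the integer gridlines: no x-intercept at any integer in the box; no y-intercept at any integer in the box.
Finally, putting this together gives p.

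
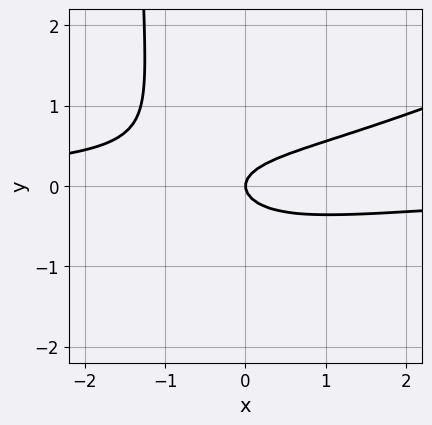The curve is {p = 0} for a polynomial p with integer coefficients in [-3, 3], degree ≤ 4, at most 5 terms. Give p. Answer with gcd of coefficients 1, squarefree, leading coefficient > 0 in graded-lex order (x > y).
x^2*y - 2*x*y^2 - 3*y^2 + x

Degree: a generic line meets the curve in up to 3 points, so deg p = 3.
Observable constraints: it meets the x-axis at x = 0 (among the integer gridlines); it crosses the y-axis at the gridline y = 0.
Putting this together gives p.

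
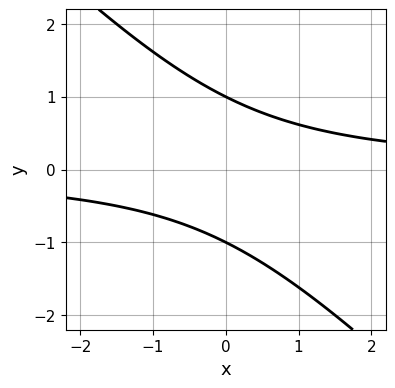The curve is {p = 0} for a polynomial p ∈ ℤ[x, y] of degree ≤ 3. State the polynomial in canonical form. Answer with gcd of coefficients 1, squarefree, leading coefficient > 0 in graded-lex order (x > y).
x*y + y^2 - 1

Degree: a generic line meets the curve in up to 2 points, so deg p = 2.
Against the integer gridlines: no x-intercept at any integer in the box; the y-axis gridline crossings are at y ∈ {-1, 1}.
Assembling these constraints gives the stated polynomial.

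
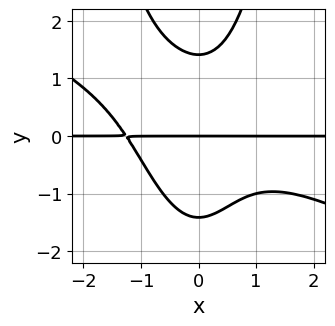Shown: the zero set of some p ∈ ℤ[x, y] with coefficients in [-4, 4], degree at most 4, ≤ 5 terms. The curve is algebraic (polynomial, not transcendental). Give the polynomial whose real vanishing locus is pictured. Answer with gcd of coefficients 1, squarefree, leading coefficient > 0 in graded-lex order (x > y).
1. deg p = 4. The shape is more complex than any degree-3 curve.
2. Reading off the gridlines: every point of the x-axis in the box is on the curve; one y-axis crossing is at y = 0.
3. These observations pin down the coefficients.

x^3*y + 2*x^2*y^2 - y^3 + 2*y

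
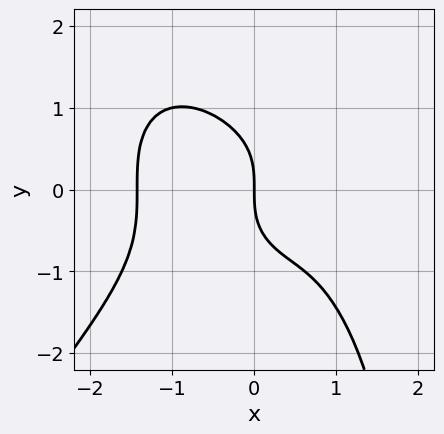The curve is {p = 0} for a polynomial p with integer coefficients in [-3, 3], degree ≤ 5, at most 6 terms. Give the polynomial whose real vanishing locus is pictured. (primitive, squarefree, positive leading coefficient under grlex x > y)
2*x^4 - x*y^3 + 2*y^3 - 2*x^2 + 3*x

(a) Degree: no degree-3 curve has this shape, so deg p = 4.
(b) Observable constraints: it meets the y-axis at y = 0 (among the integer gridlines); it crosses the x-axis at the gridline x = 0.
(c) Solving for integer coefficients yields p as stated.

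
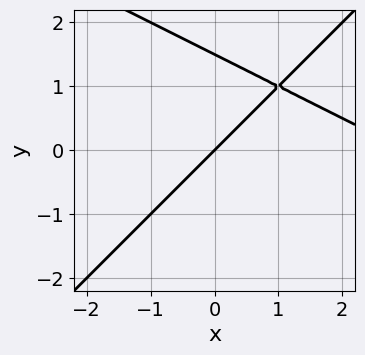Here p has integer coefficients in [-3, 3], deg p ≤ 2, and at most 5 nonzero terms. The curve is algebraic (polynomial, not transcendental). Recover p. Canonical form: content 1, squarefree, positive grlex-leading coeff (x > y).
x^2 + x*y - 2*y^2 - 3*x + 3*y

First, degree: no degree-1 curve has this shape, so deg p = 2.
Then, checking where it meets the axes: it meets the y-axis at y = 0 (among the integer gridlines); it crosses the x-axis at the gridline x = 0.
Finally, solving for integer coefficients yields p as stated.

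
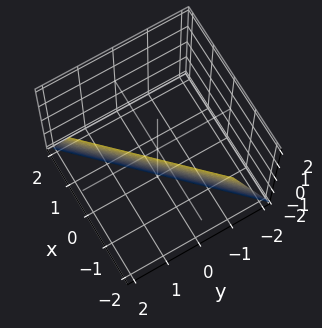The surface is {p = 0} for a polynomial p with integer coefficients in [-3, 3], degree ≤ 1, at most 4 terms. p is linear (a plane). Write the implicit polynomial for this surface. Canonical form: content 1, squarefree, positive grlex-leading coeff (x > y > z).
3*x - 3*y + z + 2

The degree is 1 — the surface is flat (a plane).
Checking where it meets the axes: one z-axis crossing is at z = -2.
Fitting integer coefficients to these (and the overall shape) gives p.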